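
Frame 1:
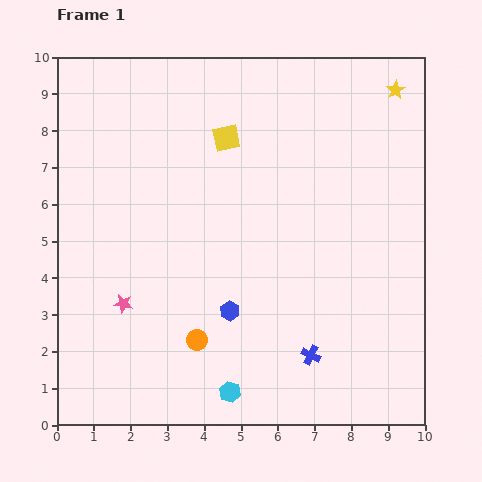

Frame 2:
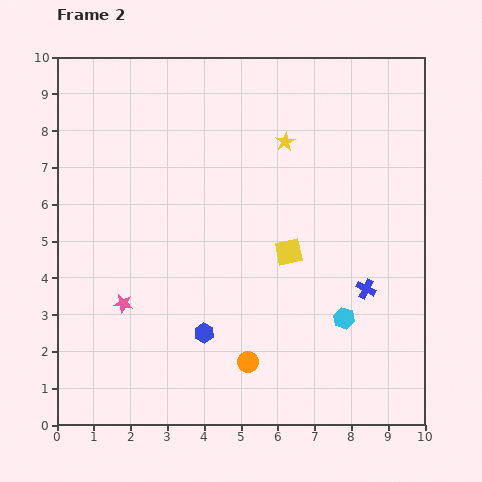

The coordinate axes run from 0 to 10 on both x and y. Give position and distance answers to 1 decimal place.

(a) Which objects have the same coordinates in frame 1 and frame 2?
the pink star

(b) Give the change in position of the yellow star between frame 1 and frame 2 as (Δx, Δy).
(-3.0, -1.4)

The yellow star was at (9.2, 9.1) in frame 1 and (6.2, 7.7) in frame 2.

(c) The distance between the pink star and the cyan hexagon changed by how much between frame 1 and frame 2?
+2.2

Distance in frame 1: 3.8. Distance in frame 2: 6.0.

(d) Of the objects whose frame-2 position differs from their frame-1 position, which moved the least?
the blue hexagon

(moved 0.9)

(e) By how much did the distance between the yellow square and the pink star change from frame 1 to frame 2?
-0.6

Distance in frame 1: 5.3. Distance in frame 2: 4.7.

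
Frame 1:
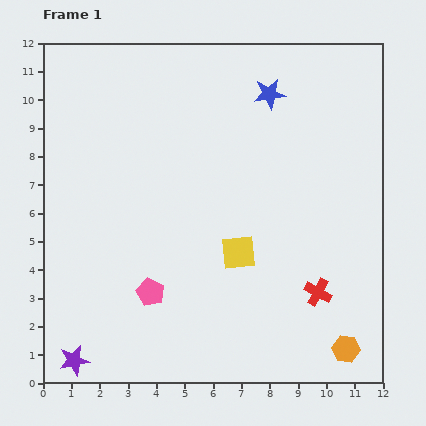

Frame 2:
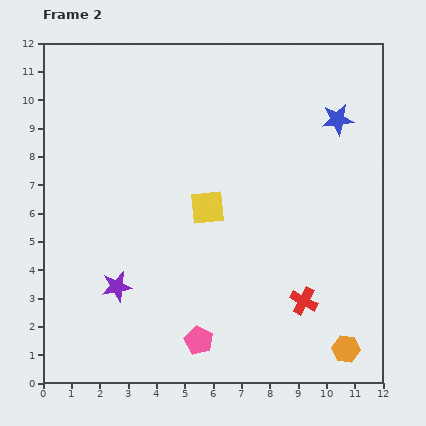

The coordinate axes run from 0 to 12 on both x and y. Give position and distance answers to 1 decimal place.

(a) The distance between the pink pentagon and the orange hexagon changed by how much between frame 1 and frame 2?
-2.0

Distance in frame 1: 7.2. Distance in frame 2: 5.2.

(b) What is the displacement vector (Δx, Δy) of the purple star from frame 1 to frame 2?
(1.5, 2.6)

The purple star was at (1.1, 0.8) in frame 1 and (2.6, 3.4) in frame 2.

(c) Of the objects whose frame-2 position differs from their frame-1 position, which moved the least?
the red cross

(moved 0.6)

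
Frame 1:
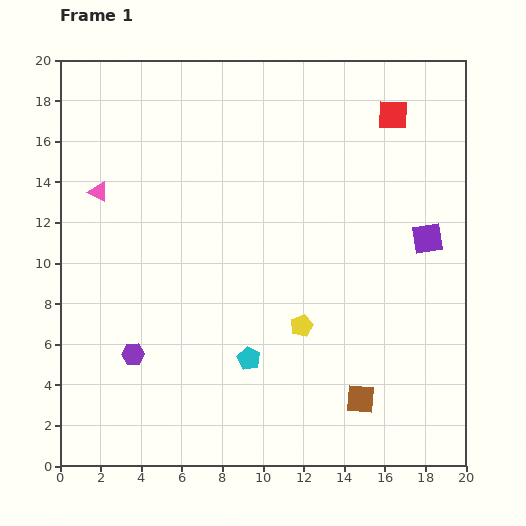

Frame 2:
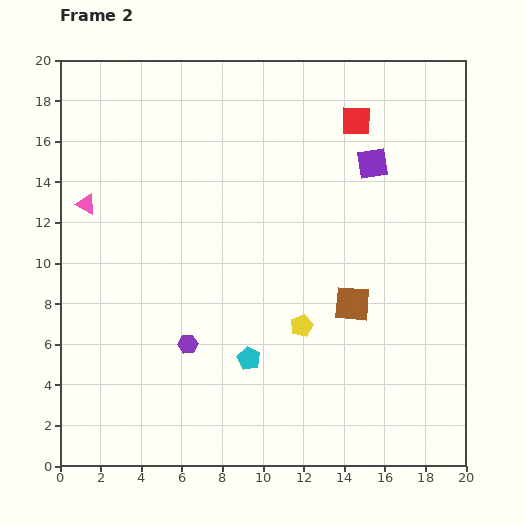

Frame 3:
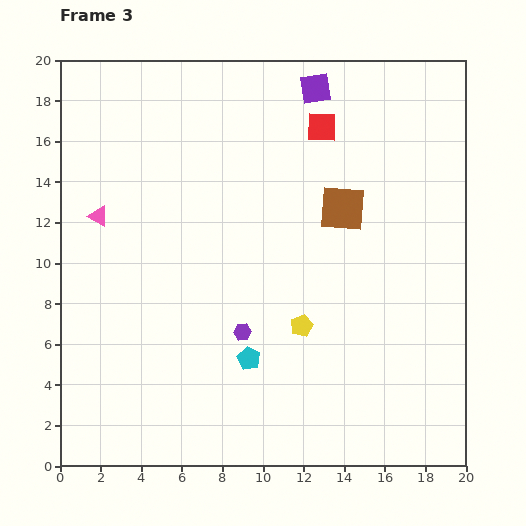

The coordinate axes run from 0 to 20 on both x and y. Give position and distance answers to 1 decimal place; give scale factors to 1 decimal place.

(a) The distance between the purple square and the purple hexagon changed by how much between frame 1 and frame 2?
-2.9

Distance in frame 1: 15.6. Distance in frame 2: 12.7.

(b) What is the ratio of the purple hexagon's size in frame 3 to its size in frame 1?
0.8×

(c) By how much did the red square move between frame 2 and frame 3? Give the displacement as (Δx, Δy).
(-1.7, -0.3)

The red square was at (14.6, 17.0) in frame 2 and (12.9, 16.7) in frame 3.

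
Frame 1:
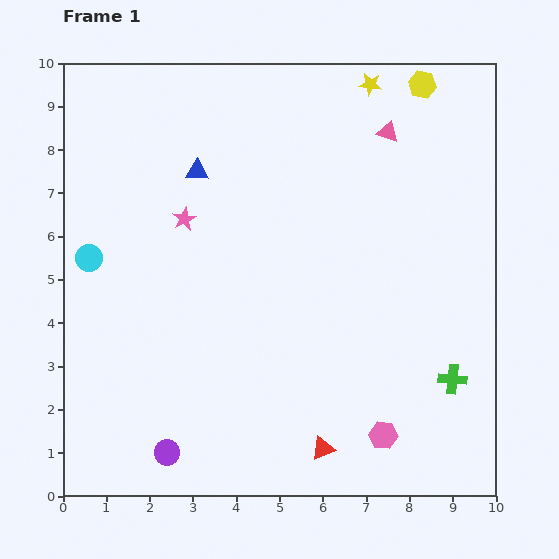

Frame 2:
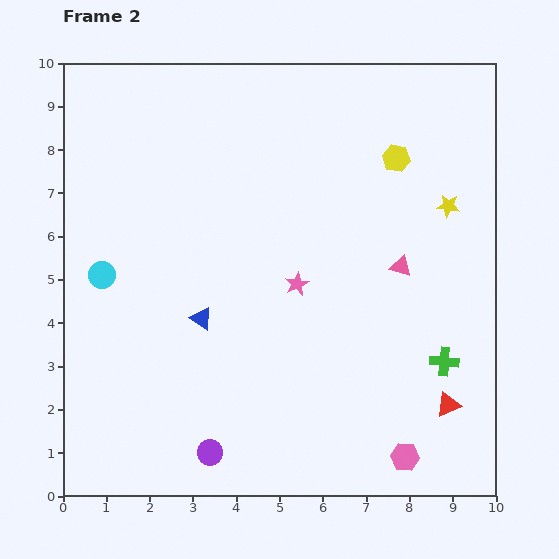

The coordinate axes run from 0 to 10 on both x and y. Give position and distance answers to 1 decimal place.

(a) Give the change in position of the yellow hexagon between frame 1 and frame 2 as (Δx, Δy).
(-0.6, -1.7)

The yellow hexagon was at (8.3, 9.5) in frame 1 and (7.7, 7.8) in frame 2.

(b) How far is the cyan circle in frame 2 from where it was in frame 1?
0.5

The cyan circle moved from (0.6, 5.5) to (0.9, 5.1), a distance of √(0.3² + 0.4²) ≈ 0.5.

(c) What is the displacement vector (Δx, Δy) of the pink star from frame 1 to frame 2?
(2.6, -1.5)

The pink star was at (2.8, 6.4) in frame 1 and (5.4, 4.9) in frame 2.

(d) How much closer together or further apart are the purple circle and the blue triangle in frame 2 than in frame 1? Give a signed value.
-3.4

Distance in frame 1: 6.5. Distance in frame 2: 3.1.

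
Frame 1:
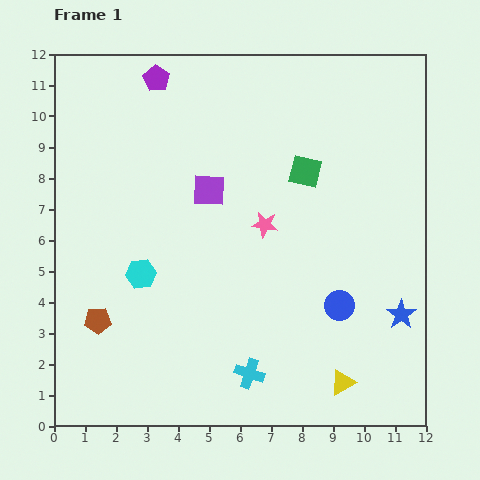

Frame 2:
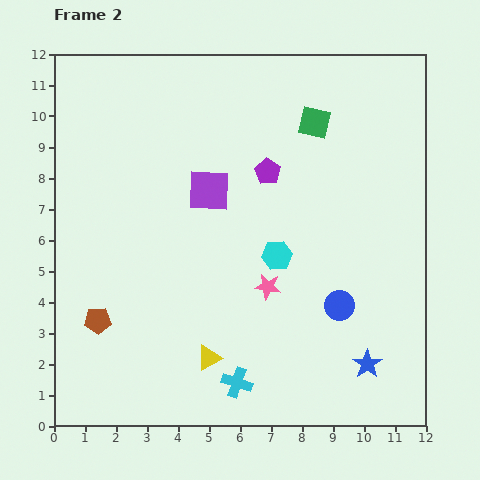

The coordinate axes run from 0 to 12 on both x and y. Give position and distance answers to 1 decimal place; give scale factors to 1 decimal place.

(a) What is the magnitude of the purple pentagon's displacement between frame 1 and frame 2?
4.7

The purple pentagon moved from (3.3, 11.2) to (6.9, 8.2), a distance of √(3.6² + 3.0²) ≈ 4.7.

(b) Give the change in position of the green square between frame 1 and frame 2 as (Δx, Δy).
(0.3, 1.6)

The green square was at (8.1, 8.2) in frame 1 and (8.4, 9.8) in frame 2.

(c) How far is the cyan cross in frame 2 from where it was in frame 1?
0.5

The cyan cross moved from (6.3, 1.7) to (5.9, 1.4), a distance of √(0.4² + 0.3²) ≈ 0.5.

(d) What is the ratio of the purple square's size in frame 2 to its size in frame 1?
1.3×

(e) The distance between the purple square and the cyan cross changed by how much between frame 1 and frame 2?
+0.3

Distance in frame 1: 6.0. Distance in frame 2: 6.3.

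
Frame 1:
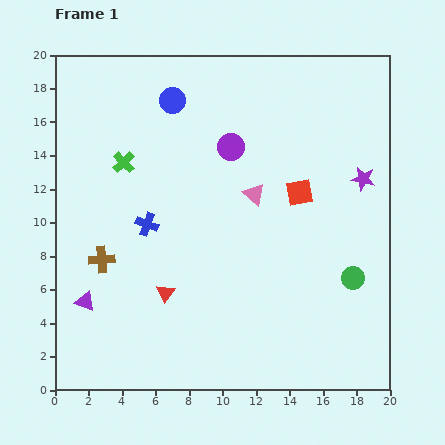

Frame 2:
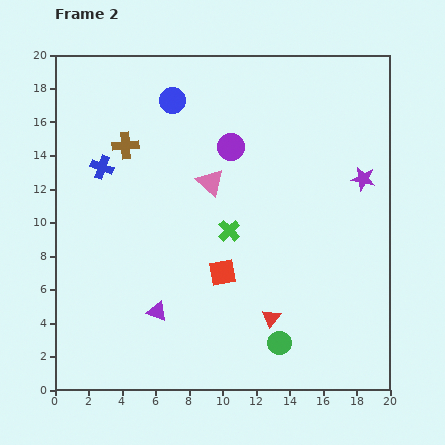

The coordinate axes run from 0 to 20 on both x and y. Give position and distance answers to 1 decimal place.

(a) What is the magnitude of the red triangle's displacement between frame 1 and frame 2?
6.5

The red triangle moved from (6.6, 5.8) to (12.9, 4.3), a distance of √(6.3² + 1.5²) ≈ 6.5.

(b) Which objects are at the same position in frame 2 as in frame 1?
the blue circle, the purple star, the purple circle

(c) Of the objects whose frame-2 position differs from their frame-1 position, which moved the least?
the pink triangle

(moved 2.7)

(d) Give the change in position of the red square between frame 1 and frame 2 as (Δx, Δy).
(-4.6, -4.8)

The red square was at (14.6, 11.8) in frame 1 and (10.0, 7.0) in frame 2.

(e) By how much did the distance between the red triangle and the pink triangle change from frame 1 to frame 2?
+1.0

Distance in frame 1: 7.9. Distance in frame 2: 8.9.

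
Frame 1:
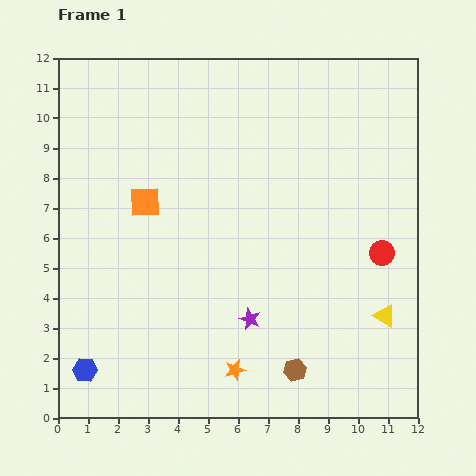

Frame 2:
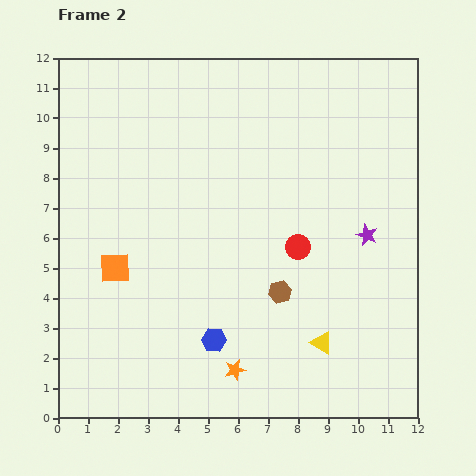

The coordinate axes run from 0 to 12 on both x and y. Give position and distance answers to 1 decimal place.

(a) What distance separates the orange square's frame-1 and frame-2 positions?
2.4

The orange square moved from (2.9, 7.2) to (1.9, 5.0), a distance of √(1.0² + 2.2²) ≈ 2.4.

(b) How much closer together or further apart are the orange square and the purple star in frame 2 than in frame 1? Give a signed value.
+3.3

Distance in frame 1: 5.2. Distance in frame 2: 8.5.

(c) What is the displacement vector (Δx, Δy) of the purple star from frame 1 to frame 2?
(3.9, 2.8)

The purple star was at (6.4, 3.3) in frame 1 and (10.3, 6.1) in frame 2.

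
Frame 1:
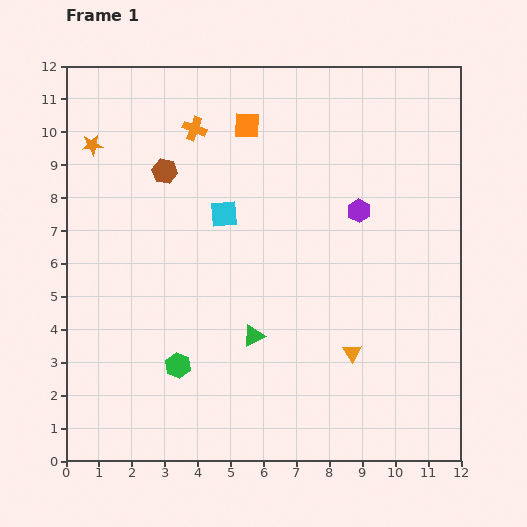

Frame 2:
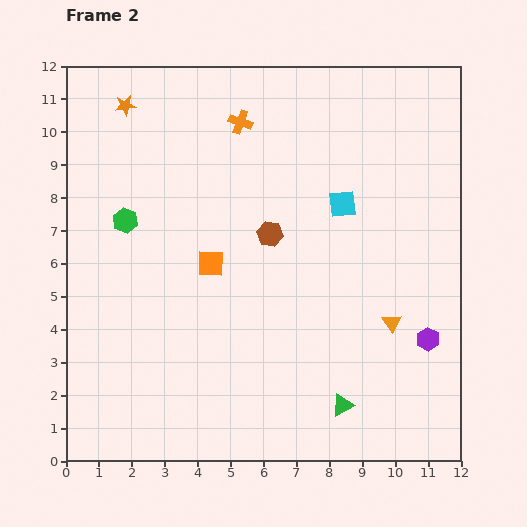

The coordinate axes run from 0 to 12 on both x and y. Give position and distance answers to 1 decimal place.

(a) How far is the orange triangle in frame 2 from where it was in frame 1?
1.5

The orange triangle moved from (8.7, 3.3) to (9.9, 4.2), a distance of √(1.2² + 0.9²) ≈ 1.5.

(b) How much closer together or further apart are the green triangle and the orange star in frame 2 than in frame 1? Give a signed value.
+3.6

Distance in frame 1: 7.6. Distance in frame 2: 11.2.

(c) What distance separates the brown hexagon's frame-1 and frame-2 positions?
3.7

The brown hexagon moved from (3.0, 8.8) to (6.2, 6.9), a distance of √(3.2² + 1.9²) ≈ 3.7.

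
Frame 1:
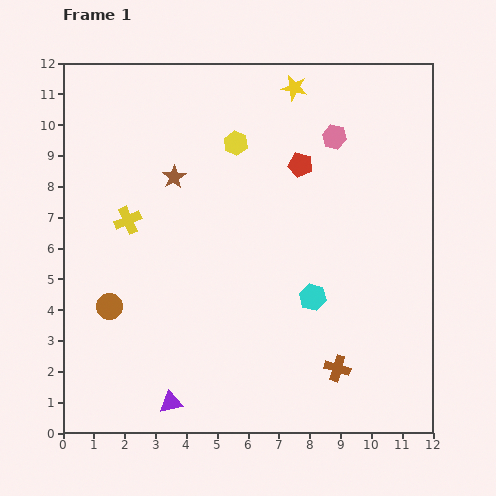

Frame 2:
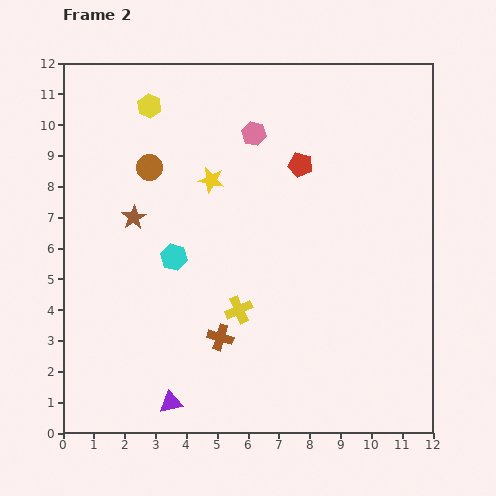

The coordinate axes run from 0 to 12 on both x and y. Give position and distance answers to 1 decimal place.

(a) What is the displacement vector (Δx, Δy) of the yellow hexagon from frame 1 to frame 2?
(-2.8, 1.2)

The yellow hexagon was at (5.6, 9.4) in frame 1 and (2.8, 10.6) in frame 2.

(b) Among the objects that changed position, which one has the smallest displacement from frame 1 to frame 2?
the brown star

(moved 1.8)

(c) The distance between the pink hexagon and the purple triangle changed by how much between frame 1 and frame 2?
-1.0

Distance in frame 1: 10.1. Distance in frame 2: 9.1.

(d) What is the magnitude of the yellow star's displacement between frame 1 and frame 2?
4.0

The yellow star moved from (7.5, 11.2) to (4.8, 8.2), a distance of √(2.7² + 3.0²) ≈ 4.0.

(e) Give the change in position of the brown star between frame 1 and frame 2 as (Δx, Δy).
(-1.3, -1.3)

The brown star was at (3.6, 8.3) in frame 1 and (2.3, 7.0) in frame 2.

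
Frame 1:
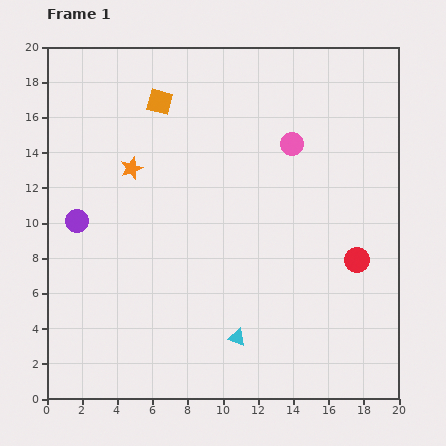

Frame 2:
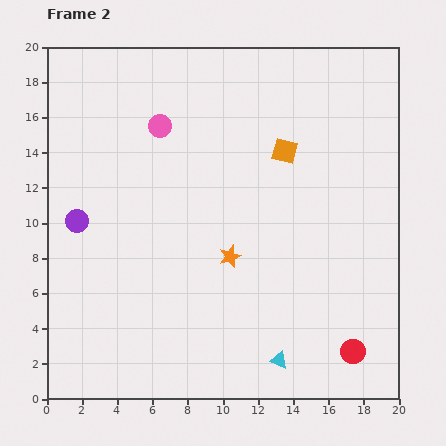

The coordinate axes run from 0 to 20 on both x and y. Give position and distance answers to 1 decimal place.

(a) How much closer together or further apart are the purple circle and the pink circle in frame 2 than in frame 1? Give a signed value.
-5.8

Distance in frame 1: 13.0. Distance in frame 2: 7.2.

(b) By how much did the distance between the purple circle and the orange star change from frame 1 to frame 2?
+4.6

Distance in frame 1: 4.3. Distance in frame 2: 8.9.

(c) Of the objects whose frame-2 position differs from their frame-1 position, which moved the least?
the cyan triangle

(moved 2.7)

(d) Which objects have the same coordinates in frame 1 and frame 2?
the purple circle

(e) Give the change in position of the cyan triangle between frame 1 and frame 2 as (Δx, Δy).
(2.4, -1.3)

The cyan triangle was at (10.8, 3.5) in frame 1 and (13.2, 2.2) in frame 2.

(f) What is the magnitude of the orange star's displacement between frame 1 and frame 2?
7.5

The orange star moved from (4.8, 13.1) to (10.4, 8.1), a distance of √(5.6² + 5.0²) ≈ 7.5.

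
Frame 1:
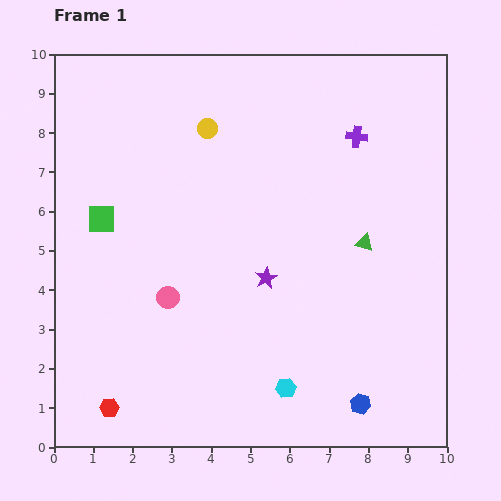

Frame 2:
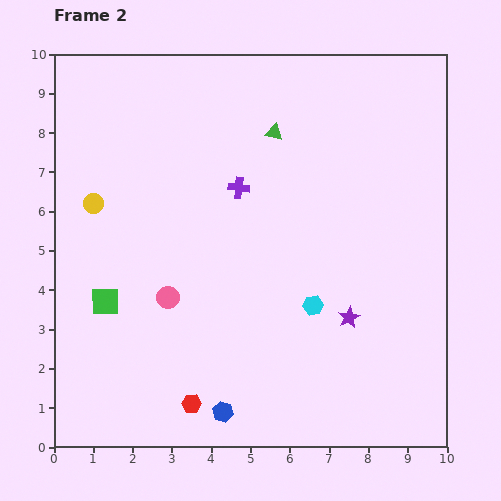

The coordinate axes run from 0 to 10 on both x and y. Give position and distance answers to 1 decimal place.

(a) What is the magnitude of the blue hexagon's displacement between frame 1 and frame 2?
3.5

The blue hexagon moved from (7.8, 1.1) to (4.3, 0.9), a distance of √(3.5² + 0.2²) ≈ 3.5.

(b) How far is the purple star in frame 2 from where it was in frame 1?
2.3

The purple star moved from (5.4, 4.3) to (7.5, 3.3), a distance of √(2.1² + 1.0²) ≈ 2.3.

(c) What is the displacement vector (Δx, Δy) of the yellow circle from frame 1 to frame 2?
(-2.9, -1.9)

The yellow circle was at (3.9, 8.1) in frame 1 and (1.0, 6.2) in frame 2.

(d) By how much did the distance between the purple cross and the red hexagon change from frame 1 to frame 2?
-3.7

Distance in frame 1: 9.3. Distance in frame 2: 5.6.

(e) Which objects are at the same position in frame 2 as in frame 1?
the pink circle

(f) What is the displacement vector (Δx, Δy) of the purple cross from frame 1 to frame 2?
(-3.0, -1.3)

The purple cross was at (7.7, 7.9) in frame 1 and (4.7, 6.6) in frame 2.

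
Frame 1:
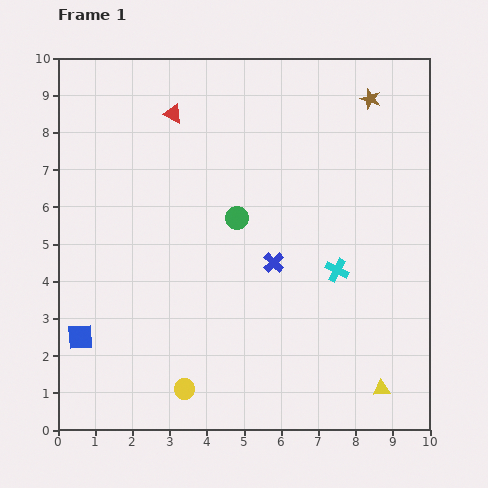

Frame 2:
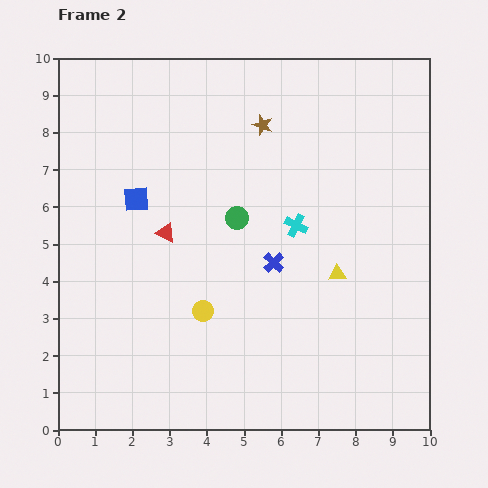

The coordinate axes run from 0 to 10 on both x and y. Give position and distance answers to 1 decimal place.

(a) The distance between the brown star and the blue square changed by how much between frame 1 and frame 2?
-6.2

Distance in frame 1: 10.1. Distance in frame 2: 3.9.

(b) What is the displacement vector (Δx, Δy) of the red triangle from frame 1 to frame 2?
(-0.2, -3.2)

The red triangle was at (3.1, 8.5) in frame 1 and (2.9, 5.3) in frame 2.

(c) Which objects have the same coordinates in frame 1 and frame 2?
the blue cross, the green circle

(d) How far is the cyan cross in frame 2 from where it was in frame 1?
1.6

The cyan cross moved from (7.5, 4.3) to (6.4, 5.5), a distance of √(1.1² + 1.2²) ≈ 1.6.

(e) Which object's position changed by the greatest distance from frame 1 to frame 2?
the blue square

(moved 4.0; next 3.3)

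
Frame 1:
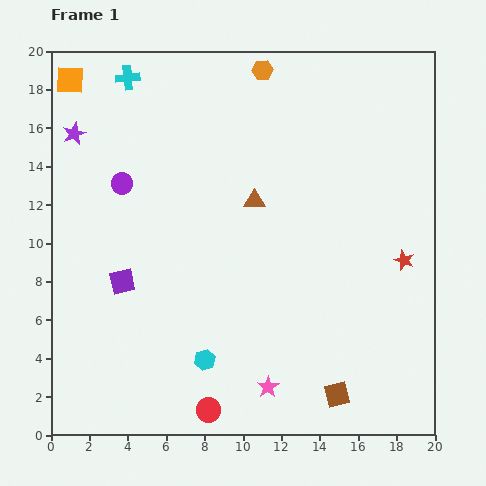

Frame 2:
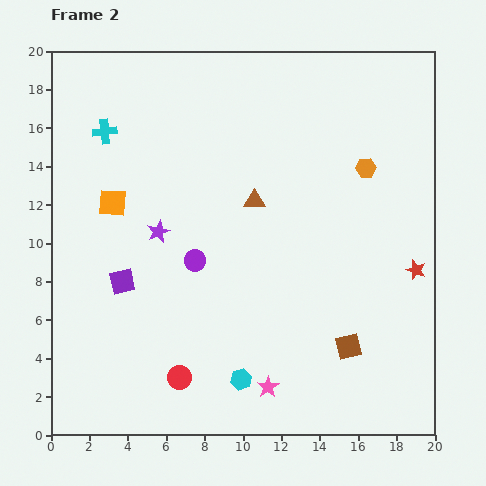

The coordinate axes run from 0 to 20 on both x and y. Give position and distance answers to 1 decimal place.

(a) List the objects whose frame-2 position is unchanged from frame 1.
the brown triangle, the purple square, the pink star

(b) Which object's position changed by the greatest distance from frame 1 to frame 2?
the orange hexagon

(moved 7.4; next 6.8)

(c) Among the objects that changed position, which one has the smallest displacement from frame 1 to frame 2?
the red star

(moved 0.8)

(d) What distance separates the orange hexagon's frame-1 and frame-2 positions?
7.4

The orange hexagon moved from (11.0, 19.0) to (16.4, 13.9), a distance of √(5.4² + 5.1²) ≈ 7.4.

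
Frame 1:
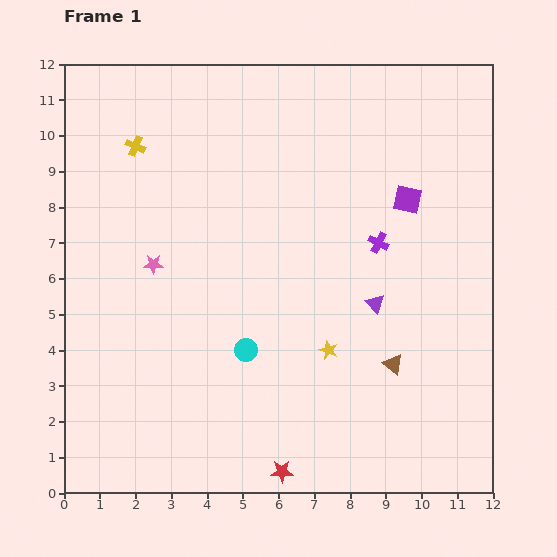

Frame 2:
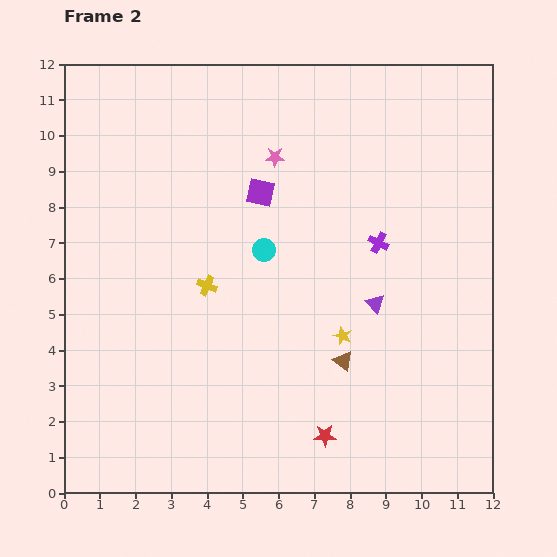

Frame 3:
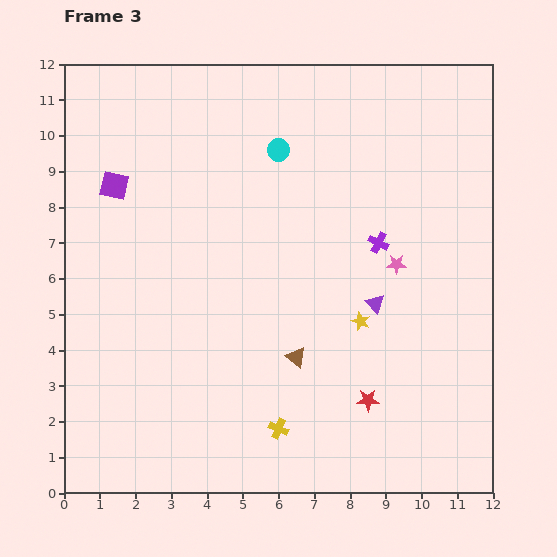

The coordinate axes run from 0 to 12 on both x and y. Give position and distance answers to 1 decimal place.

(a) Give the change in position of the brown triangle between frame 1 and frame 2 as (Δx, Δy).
(-1.4, 0.1)

The brown triangle was at (9.2, 3.6) in frame 1 and (7.8, 3.7) in frame 2.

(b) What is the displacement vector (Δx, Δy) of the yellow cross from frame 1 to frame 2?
(2.0, -3.9)

The yellow cross was at (2.0, 9.7) in frame 1 and (4.0, 5.8) in frame 2.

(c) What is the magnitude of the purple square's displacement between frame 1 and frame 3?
8.2

The purple square moved from (9.6, 8.2) to (1.4, 8.6), a distance of √(8.2² + 0.4²) ≈ 8.2.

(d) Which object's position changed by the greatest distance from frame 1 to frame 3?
the yellow cross

(moved 8.9; next 8.2)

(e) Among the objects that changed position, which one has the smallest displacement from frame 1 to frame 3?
the yellow star

(moved 1.2)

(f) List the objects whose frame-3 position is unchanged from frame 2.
the purple cross, the purple triangle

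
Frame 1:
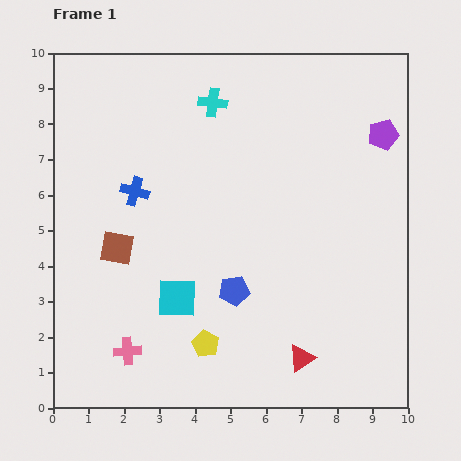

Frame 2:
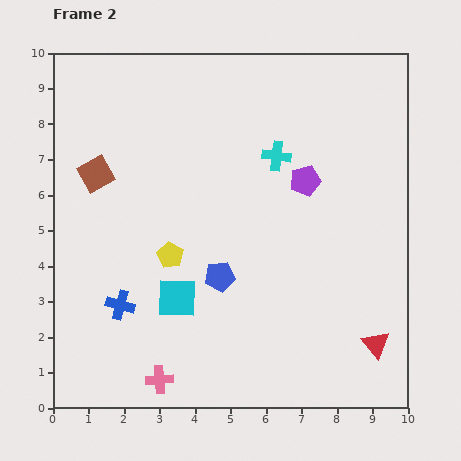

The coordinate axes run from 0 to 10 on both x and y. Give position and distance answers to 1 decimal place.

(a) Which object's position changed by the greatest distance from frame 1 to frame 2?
the blue cross

(moved 3.2; next 2.7)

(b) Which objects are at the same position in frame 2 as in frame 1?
the cyan square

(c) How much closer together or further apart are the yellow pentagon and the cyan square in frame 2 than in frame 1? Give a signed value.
-0.3

Distance in frame 1: 1.5. Distance in frame 2: 1.2.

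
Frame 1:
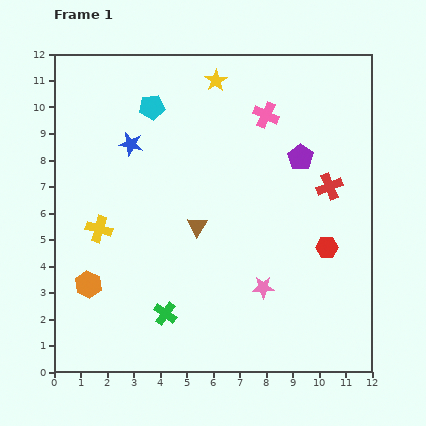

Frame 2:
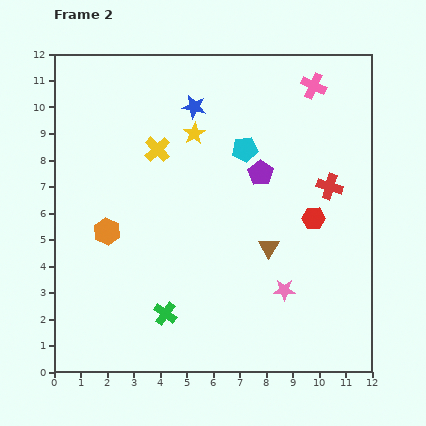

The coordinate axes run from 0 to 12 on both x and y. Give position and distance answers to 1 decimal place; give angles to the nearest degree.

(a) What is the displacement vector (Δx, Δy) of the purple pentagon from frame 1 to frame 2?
(-1.5, -0.6)

The purple pentagon was at (9.3, 8.1) in frame 1 and (7.8, 7.5) in frame 2.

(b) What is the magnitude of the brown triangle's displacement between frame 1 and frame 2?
2.8

The brown triangle moved from (5.4, 5.5) to (8.1, 4.7), a distance of √(2.7² + 0.8²) ≈ 2.8.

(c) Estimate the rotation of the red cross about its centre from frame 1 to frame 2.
39° clockwise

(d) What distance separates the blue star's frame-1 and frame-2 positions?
2.8

The blue star moved from (2.9, 8.6) to (5.3, 10.0), a distance of √(2.4² + 1.4²) ≈ 2.8.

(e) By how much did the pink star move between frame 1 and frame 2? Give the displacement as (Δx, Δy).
(0.8, -0.1)

The pink star was at (7.9, 3.2) in frame 1 and (8.7, 3.1) in frame 2.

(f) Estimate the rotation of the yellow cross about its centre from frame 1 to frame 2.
30° clockwise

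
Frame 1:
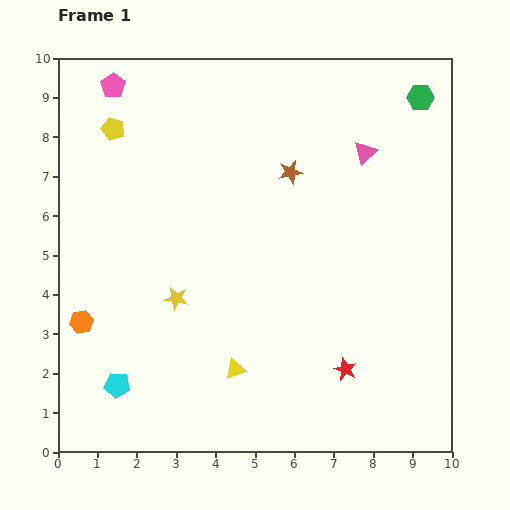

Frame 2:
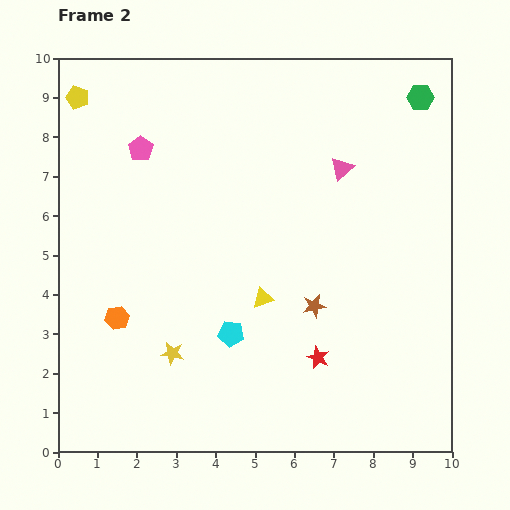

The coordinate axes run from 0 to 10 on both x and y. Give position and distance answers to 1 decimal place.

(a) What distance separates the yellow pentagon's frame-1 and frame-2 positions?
1.2

The yellow pentagon moved from (1.4, 8.2) to (0.5, 9.0), a distance of √(0.9² + 0.8²) ≈ 1.2.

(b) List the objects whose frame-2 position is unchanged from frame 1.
the green hexagon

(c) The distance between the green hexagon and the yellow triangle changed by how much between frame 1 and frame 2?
-1.8

Distance in frame 1: 8.3. Distance in frame 2: 6.5.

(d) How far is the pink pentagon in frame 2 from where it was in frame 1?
1.7

The pink pentagon moved from (1.4, 9.3) to (2.1, 7.7), a distance of √(0.7² + 1.6²) ≈ 1.7.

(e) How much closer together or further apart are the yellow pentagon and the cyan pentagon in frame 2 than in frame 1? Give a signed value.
+0.7

Distance in frame 1: 6.5. Distance in frame 2: 7.2.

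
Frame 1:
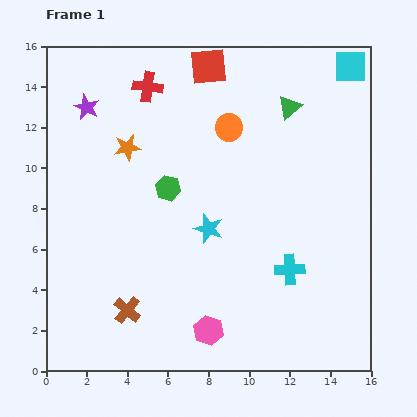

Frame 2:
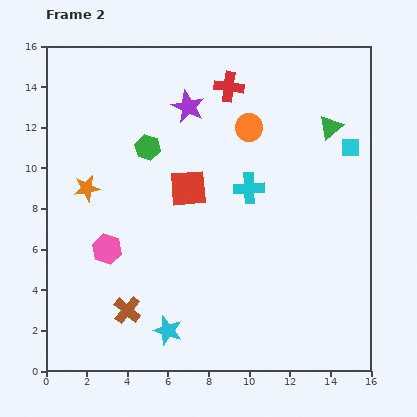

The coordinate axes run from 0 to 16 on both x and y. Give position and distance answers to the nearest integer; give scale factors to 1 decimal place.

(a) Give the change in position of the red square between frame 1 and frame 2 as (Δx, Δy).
(-1, -6)

The red square was at (8, 15) in frame 1 and (7, 9) in frame 2.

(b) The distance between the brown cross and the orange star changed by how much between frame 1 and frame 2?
-2

Distance in frame 1: 8. Distance in frame 2: 6.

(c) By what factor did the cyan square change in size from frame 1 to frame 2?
0.6×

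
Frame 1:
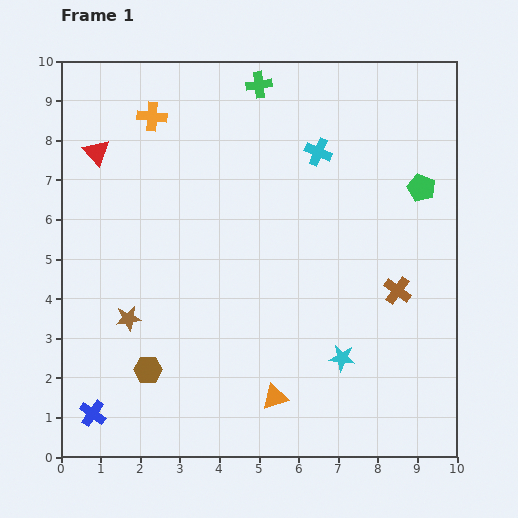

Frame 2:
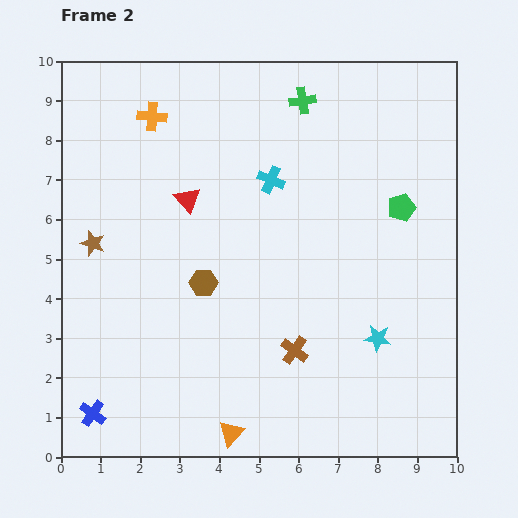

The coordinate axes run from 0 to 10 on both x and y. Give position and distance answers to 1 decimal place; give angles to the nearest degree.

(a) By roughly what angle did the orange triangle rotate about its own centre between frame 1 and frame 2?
30° counter-clockwise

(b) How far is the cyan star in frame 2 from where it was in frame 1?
1.0

The cyan star moved from (7.1, 2.5) to (8.0, 3.0), a distance of √(0.9² + 0.5²) ≈ 1.0.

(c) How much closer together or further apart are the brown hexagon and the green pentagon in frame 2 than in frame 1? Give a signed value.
-3.0

Distance in frame 1: 8.3. Distance in frame 2: 5.3.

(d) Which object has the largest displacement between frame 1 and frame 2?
the brown cross

(moved 3.0; next 2.6)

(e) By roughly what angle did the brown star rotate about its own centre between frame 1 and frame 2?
27° clockwise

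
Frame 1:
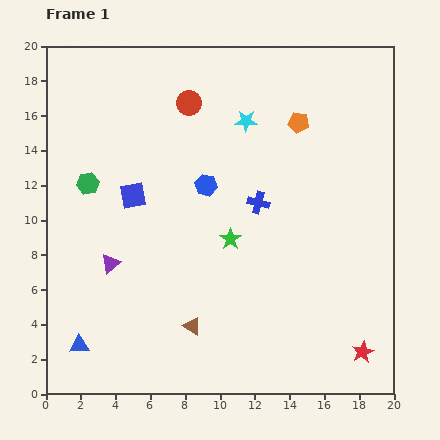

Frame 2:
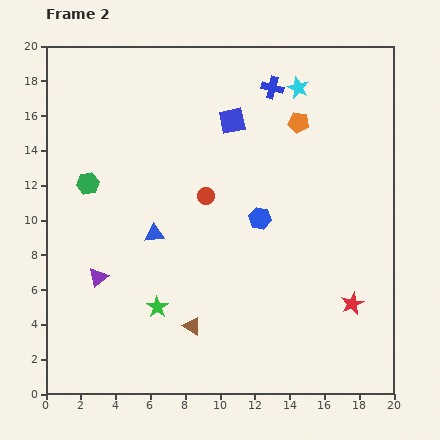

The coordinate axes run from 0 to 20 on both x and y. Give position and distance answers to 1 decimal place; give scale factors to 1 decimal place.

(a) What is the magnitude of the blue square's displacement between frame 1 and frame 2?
7.1

The blue square moved from (5.0, 11.4) to (10.7, 15.7), a distance of √(5.7² + 4.3²) ≈ 7.1.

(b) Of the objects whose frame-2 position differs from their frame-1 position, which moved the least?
the purple triangle

(moved 1.1)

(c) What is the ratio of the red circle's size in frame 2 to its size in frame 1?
0.7×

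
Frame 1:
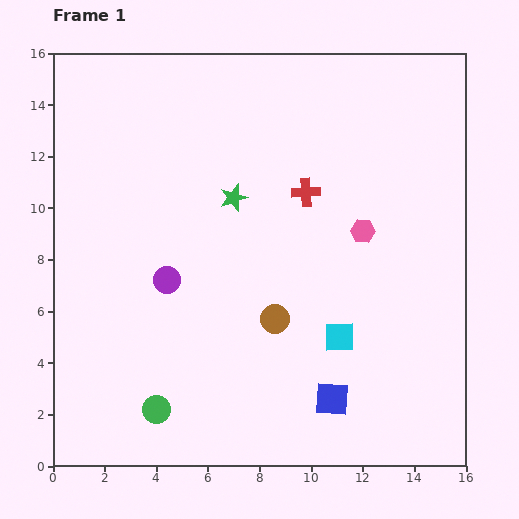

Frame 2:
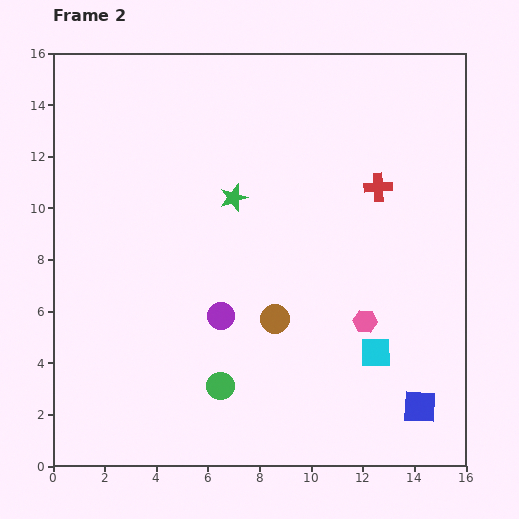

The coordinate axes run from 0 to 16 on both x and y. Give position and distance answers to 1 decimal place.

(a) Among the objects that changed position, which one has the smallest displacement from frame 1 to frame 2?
the cyan square

(moved 1.5)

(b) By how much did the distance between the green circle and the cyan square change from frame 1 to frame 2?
-1.5

Distance in frame 1: 7.6. Distance in frame 2: 6.1.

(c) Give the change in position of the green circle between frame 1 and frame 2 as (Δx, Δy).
(2.5, 0.9)

The green circle was at (4.0, 2.2) in frame 1 and (6.5, 3.1) in frame 2.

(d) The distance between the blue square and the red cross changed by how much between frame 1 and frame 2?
+0.5

Distance in frame 1: 8.1. Distance in frame 2: 8.6.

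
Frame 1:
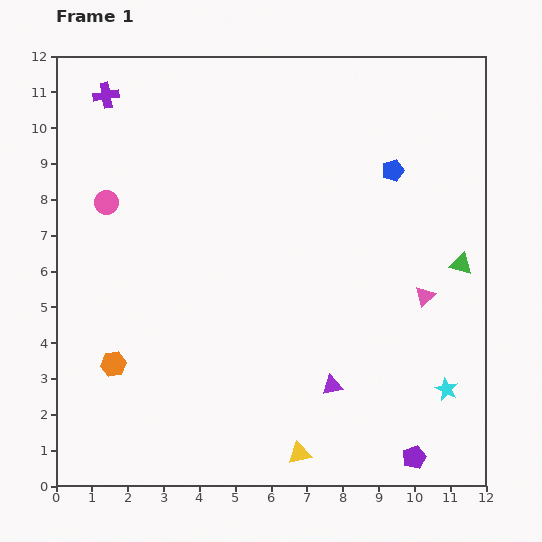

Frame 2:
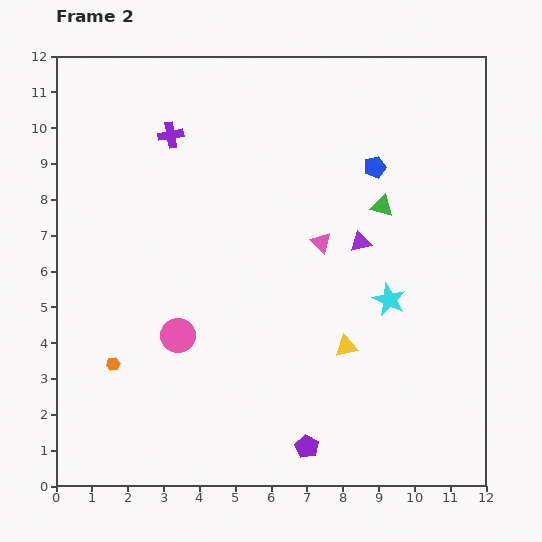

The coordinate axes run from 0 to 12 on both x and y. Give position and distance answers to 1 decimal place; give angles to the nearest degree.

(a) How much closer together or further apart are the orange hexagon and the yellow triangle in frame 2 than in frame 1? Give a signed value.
+0.7

Distance in frame 1: 5.8. Distance in frame 2: 6.5.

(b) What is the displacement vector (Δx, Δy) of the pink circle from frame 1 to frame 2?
(2.0, -3.7)

The pink circle was at (1.4, 7.9) in frame 1 and (3.4, 4.2) in frame 2.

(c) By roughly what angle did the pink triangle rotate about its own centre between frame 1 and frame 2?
33° counter-clockwise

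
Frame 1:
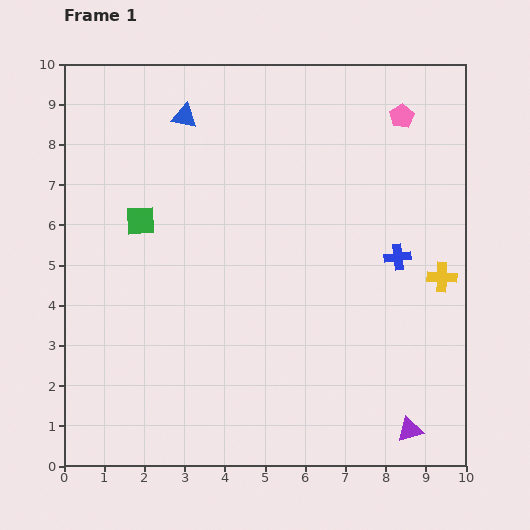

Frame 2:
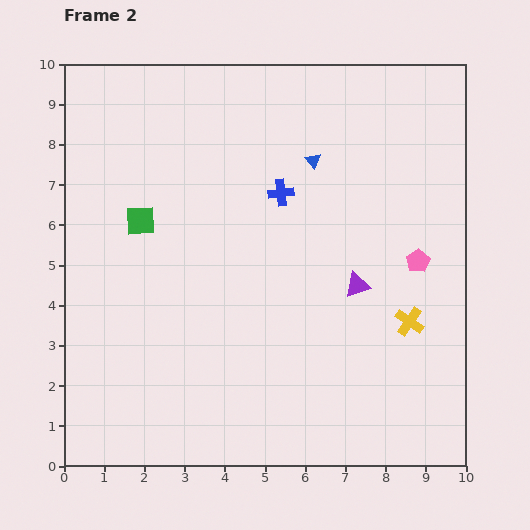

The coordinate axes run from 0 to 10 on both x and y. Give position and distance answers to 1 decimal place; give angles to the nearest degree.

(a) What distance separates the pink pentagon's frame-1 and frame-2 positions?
3.6

The pink pentagon moved from (8.4, 8.7) to (8.8, 5.1), a distance of √(0.4² + 3.6²) ≈ 3.6.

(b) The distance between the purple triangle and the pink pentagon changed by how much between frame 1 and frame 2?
-6.2

Distance in frame 1: 7.8. Distance in frame 2: 1.6.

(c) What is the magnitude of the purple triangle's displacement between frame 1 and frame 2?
3.8

The purple triangle moved from (8.6, 0.9) to (7.3, 4.5), a distance of √(1.3² + 3.6²) ≈ 3.8.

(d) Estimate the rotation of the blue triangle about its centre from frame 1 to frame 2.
39° clockwise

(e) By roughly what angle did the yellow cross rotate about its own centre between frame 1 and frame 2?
33° clockwise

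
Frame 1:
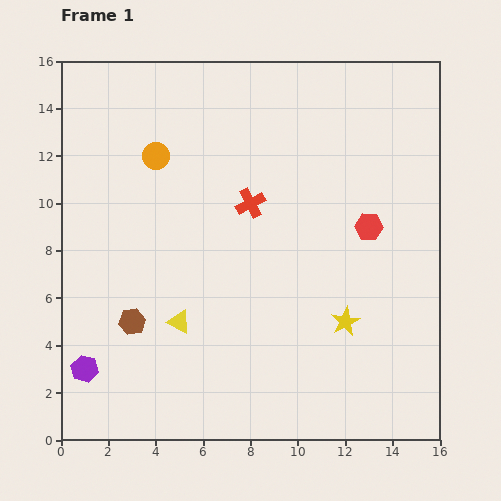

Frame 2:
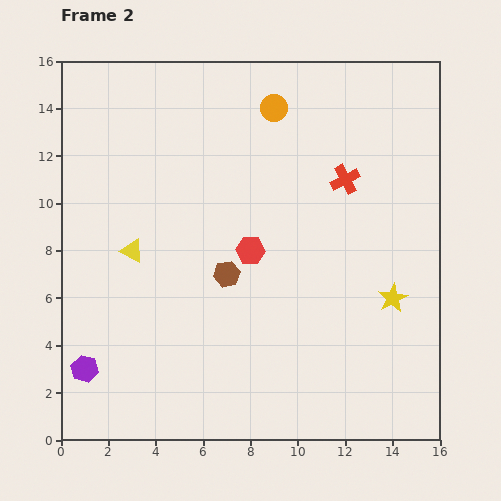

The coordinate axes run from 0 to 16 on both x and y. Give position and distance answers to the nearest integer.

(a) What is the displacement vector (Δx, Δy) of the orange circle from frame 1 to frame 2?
(5, 2)

The orange circle was at (4, 12) in frame 1 and (9, 14) in frame 2.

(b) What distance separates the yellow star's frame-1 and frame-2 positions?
2

The yellow star moved from (12, 5) to (14, 6), a distance of √(2² + 1²) ≈ 2.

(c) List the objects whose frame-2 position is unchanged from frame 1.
the purple hexagon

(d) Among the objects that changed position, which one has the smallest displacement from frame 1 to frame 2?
the yellow star

(moved 2)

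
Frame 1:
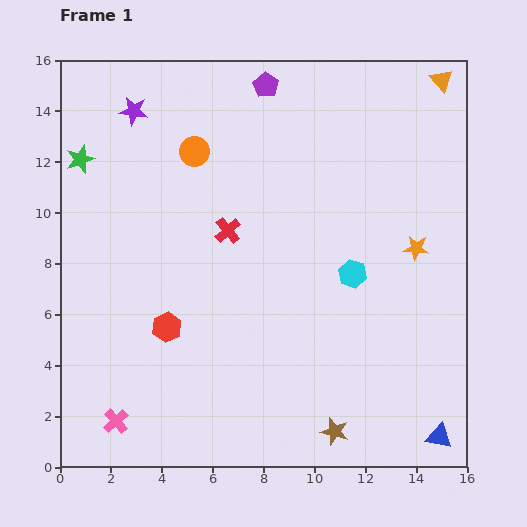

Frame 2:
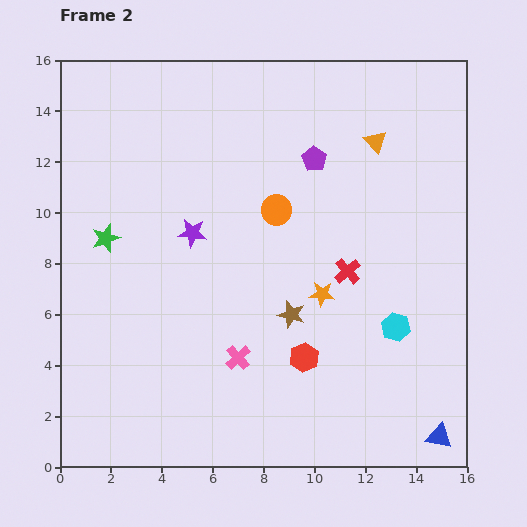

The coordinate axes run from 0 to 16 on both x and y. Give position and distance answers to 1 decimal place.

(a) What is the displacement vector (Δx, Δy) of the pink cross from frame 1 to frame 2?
(4.8, 2.5)

The pink cross was at (2.2, 1.8) in frame 1 and (7.0, 4.3) in frame 2.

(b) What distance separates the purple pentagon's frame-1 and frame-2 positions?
3.5

The purple pentagon moved from (8.1, 15.0) to (10.0, 12.1), a distance of √(1.9² + 2.9²) ≈ 3.5.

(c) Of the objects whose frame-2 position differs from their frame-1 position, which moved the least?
the cyan hexagon

(moved 2.7)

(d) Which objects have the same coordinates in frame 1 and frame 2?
the blue triangle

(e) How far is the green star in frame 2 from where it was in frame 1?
3.3

The green star moved from (0.8, 12.1) to (1.8, 9.0), a distance of √(1.0² + 3.1²) ≈ 3.3.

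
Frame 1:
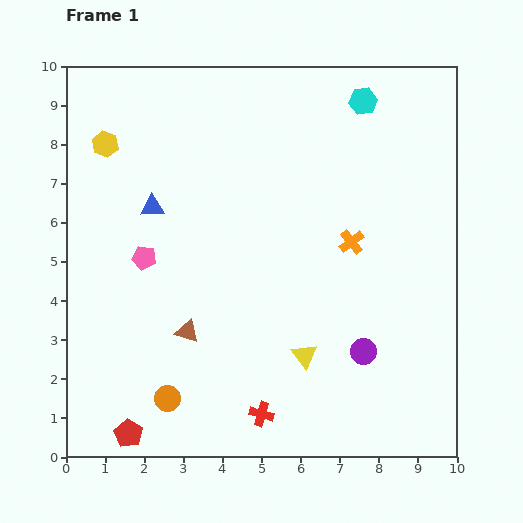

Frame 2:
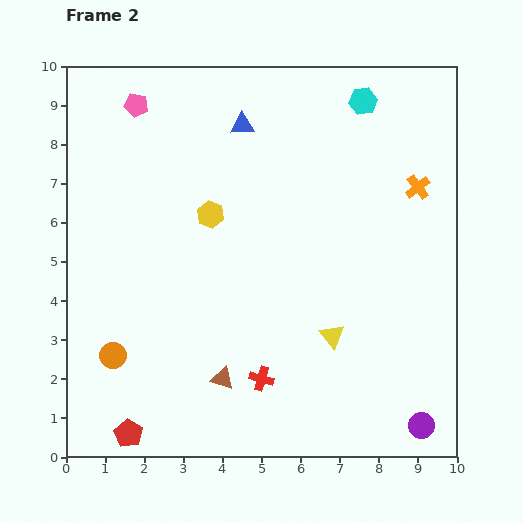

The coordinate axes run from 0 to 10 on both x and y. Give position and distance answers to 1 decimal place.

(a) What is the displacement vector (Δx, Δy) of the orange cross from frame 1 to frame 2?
(1.7, 1.4)

The orange cross was at (7.3, 5.5) in frame 1 and (9.0, 6.9) in frame 2.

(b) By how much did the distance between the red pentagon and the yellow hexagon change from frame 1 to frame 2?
-1.4

Distance in frame 1: 7.4. Distance in frame 2: 6.0.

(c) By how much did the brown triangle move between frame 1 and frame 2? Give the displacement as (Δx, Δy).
(0.9, -1.2)

The brown triangle was at (3.1, 3.2) in frame 1 and (4.0, 2.0) in frame 2.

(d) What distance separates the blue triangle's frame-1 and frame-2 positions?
3.1

The blue triangle moved from (2.2, 6.4) to (4.5, 8.5), a distance of √(2.3² + 2.1²) ≈ 3.1.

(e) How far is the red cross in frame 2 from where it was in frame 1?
0.9

The red cross moved from (5.0, 1.1) to (5.0, 2.0), a distance of √(0.0² + 0.9²) ≈ 0.9.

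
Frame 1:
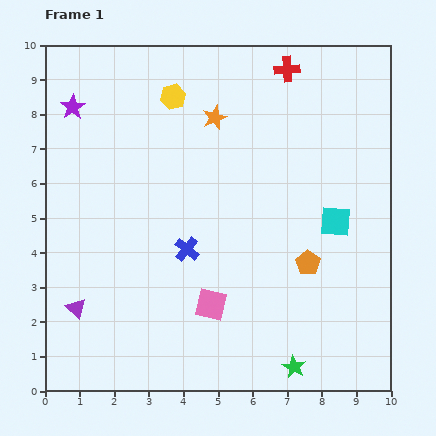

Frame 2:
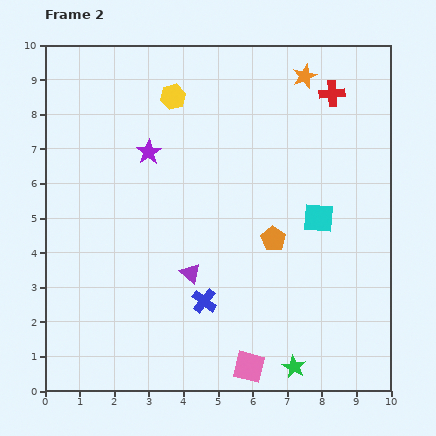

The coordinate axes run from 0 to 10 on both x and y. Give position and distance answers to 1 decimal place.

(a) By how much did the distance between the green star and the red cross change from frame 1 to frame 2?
-0.6

Distance in frame 1: 8.6. Distance in frame 2: 8.0.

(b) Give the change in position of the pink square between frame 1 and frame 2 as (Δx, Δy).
(1.1, -1.8)

The pink square was at (4.8, 2.5) in frame 1 and (5.9, 0.7) in frame 2.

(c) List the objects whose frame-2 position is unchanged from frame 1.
the yellow hexagon, the green star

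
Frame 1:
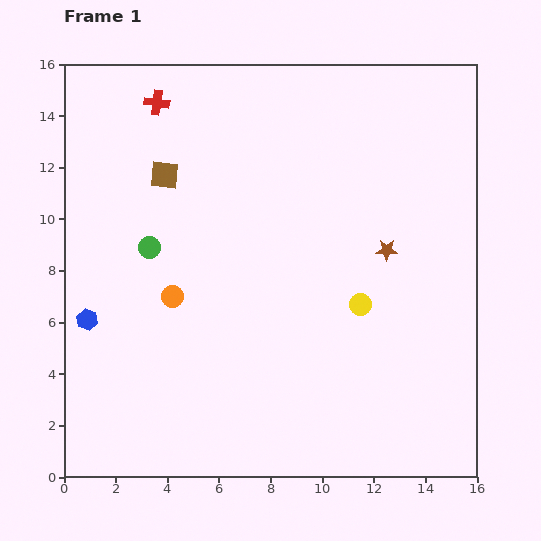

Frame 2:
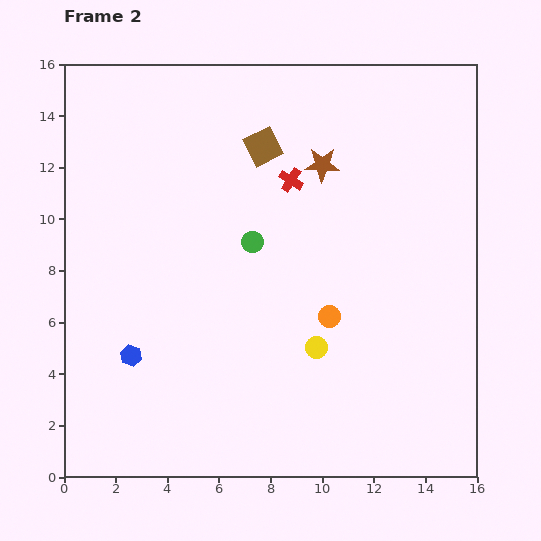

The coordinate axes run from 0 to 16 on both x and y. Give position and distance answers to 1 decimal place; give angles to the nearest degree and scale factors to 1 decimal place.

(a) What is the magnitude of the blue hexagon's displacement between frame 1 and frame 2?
2.2

The blue hexagon moved from (0.9, 6.1) to (2.6, 4.7), a distance of √(1.7² + 1.4²) ≈ 2.2.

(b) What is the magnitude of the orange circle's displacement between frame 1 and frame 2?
6.2

The orange circle moved from (4.2, 7.0) to (10.3, 6.2), a distance of √(6.1² + 0.8²) ≈ 6.2.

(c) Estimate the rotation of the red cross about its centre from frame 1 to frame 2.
24° clockwise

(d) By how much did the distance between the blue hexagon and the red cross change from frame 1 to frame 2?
+0.4

Distance in frame 1: 8.8. Distance in frame 2: 9.2.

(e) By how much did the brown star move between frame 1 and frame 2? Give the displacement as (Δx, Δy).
(-2.5, 3.3)

The brown star was at (12.5, 8.8) in frame 1 and (10.0, 12.1) in frame 2.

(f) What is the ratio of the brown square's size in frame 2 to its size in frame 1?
1.3×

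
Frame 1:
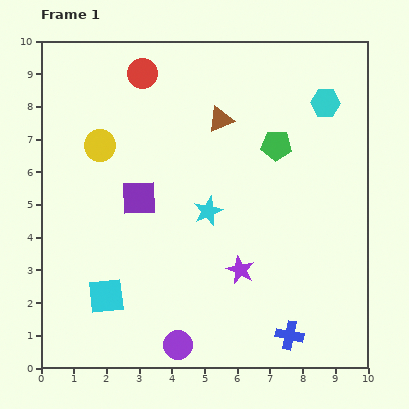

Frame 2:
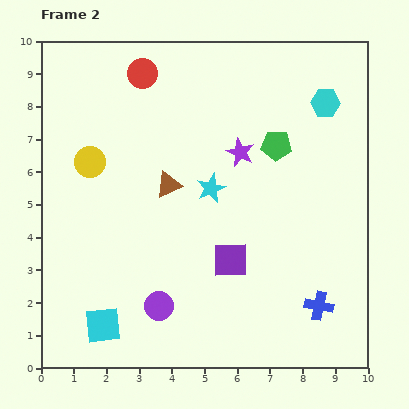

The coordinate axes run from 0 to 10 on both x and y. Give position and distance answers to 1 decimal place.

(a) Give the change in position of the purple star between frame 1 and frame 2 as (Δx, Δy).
(0.0, 3.6)

The purple star was at (6.1, 3.0) in frame 1 and (6.1, 6.6) in frame 2.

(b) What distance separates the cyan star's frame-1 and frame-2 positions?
0.7

The cyan star moved from (5.1, 4.8) to (5.2, 5.5), a distance of √(0.1² + 0.7²) ≈ 0.7.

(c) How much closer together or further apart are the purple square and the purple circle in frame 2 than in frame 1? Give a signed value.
-2.1

Distance in frame 1: 4.7. Distance in frame 2: 2.6.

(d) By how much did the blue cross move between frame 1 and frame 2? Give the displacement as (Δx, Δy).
(0.9, 0.9)

The blue cross was at (7.6, 1.0) in frame 1 and (8.5, 1.9) in frame 2.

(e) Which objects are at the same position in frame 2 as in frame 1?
the green pentagon, the cyan hexagon, the red circle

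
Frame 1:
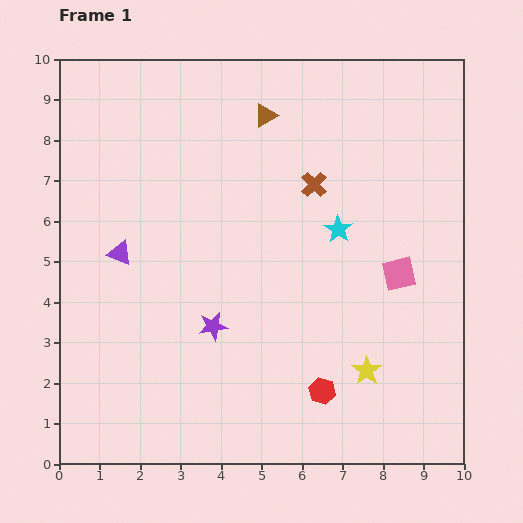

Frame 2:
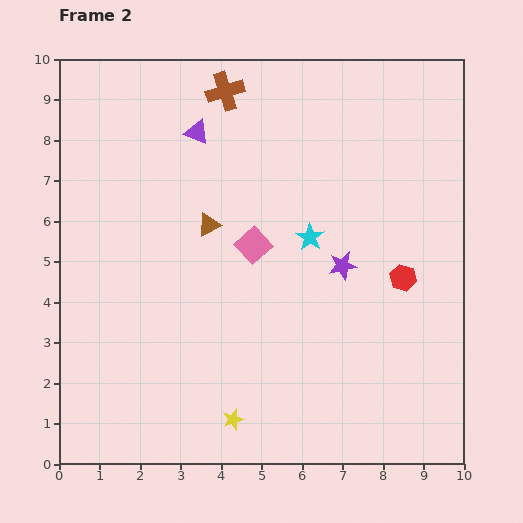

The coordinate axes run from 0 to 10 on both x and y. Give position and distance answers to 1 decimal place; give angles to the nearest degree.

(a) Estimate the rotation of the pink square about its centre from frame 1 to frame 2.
30° counter-clockwise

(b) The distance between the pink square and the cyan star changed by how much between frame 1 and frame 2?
-0.5

Distance in frame 1: 1.9. Distance in frame 2: 1.4.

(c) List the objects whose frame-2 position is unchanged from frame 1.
none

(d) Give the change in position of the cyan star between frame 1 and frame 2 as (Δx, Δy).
(-0.7, -0.2)

The cyan star was at (6.9, 5.8) in frame 1 and (6.2, 5.6) in frame 2.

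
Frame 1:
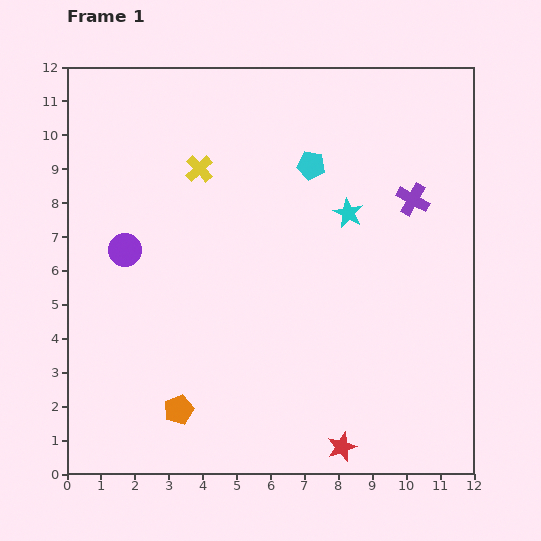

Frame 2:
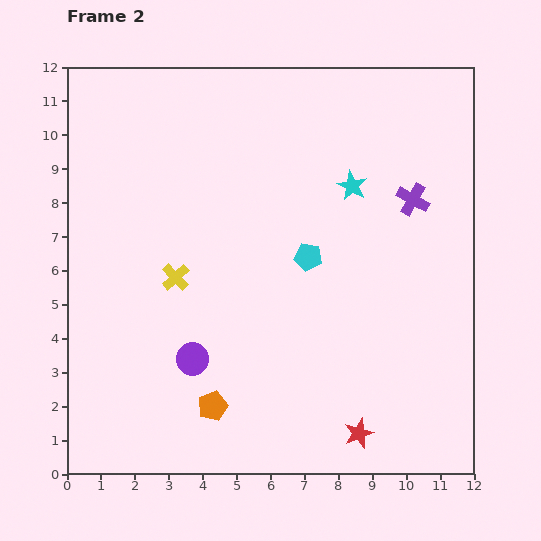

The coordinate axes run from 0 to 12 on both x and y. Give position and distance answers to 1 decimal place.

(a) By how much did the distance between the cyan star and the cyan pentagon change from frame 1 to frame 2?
+0.7

Distance in frame 1: 1.8. Distance in frame 2: 2.5.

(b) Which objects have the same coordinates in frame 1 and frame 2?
the purple cross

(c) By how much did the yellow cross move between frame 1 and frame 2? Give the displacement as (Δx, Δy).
(-0.7, -3.2)

The yellow cross was at (3.9, 9.0) in frame 1 and (3.2, 5.8) in frame 2.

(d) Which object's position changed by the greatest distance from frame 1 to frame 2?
the purple circle

(moved 3.8; next 3.3)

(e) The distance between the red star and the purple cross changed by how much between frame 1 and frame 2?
-0.5

Distance in frame 1: 7.6. Distance in frame 2: 7.1.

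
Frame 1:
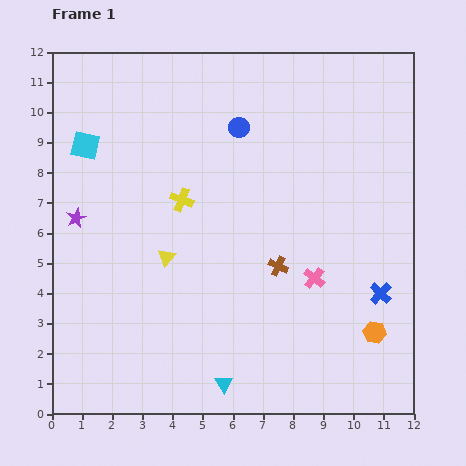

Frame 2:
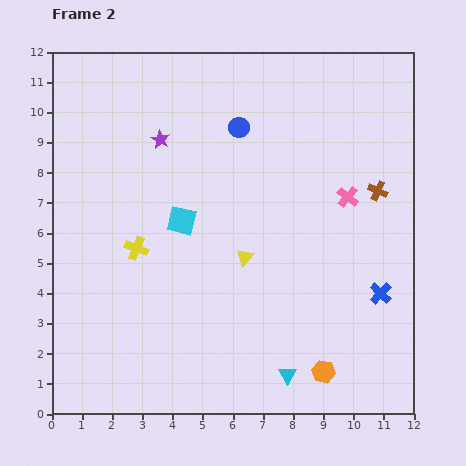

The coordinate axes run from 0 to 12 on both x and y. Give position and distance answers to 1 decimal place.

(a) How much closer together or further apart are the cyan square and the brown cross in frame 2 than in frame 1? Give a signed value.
-0.9

Distance in frame 1: 7.5. Distance in frame 2: 6.6.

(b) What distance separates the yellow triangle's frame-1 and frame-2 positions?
2.6

The yellow triangle moved from (3.8, 5.2) to (6.4, 5.2), a distance of √(2.6² + 0.0²) ≈ 2.6.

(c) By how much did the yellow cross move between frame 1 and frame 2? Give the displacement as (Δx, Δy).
(-1.5, -1.6)

The yellow cross was at (4.3, 7.1) in frame 1 and (2.8, 5.5) in frame 2.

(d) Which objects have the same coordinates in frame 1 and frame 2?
the blue cross, the blue circle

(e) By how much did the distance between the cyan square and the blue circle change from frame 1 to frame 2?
-1.5

Distance in frame 1: 5.1. Distance in frame 2: 3.6.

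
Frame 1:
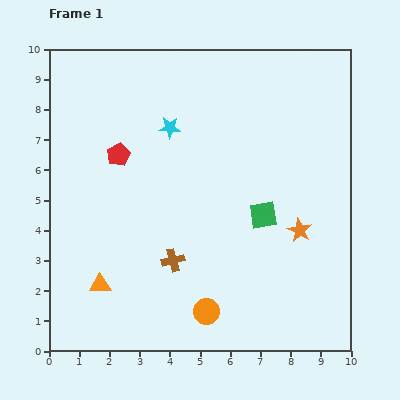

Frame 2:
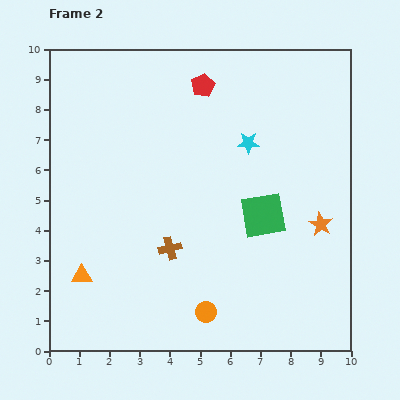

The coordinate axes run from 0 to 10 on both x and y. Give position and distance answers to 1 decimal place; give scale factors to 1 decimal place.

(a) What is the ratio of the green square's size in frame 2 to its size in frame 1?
1.6×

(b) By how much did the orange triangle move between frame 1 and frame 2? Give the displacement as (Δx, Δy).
(-0.6, 0.3)

The orange triangle was at (1.7, 2.2) in frame 1 and (1.1, 2.5) in frame 2.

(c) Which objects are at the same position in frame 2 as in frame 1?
the green square, the orange circle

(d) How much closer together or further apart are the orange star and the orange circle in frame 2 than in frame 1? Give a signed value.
+0.7

Distance in frame 1: 4.1. Distance in frame 2: 4.8.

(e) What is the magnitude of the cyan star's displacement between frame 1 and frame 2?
2.6

The cyan star moved from (4.0, 7.4) to (6.6, 6.9), a distance of √(2.6² + 0.5²) ≈ 2.6.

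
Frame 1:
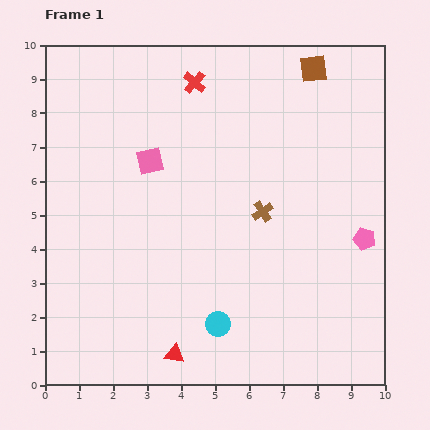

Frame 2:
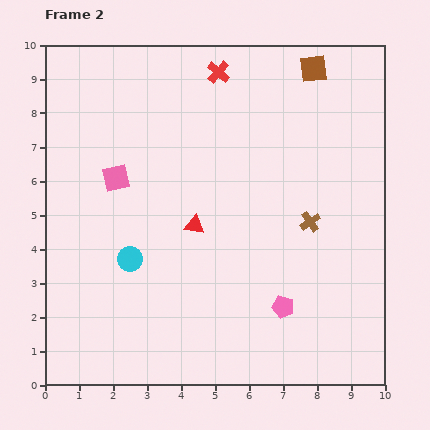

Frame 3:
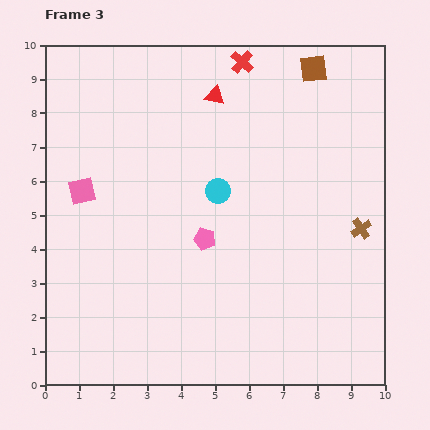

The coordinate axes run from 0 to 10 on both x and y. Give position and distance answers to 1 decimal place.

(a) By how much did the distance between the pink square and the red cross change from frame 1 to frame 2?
+1.7

Distance in frame 1: 2.6. Distance in frame 2: 4.3.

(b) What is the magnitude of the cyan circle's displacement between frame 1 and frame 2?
3.2

The cyan circle moved from (5.1, 1.8) to (2.5, 3.7), a distance of √(2.6² + 1.9²) ≈ 3.2.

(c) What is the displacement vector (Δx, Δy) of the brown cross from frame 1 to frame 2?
(1.4, -0.3)

The brown cross was at (6.4, 5.1) in frame 1 and (7.8, 4.8) in frame 2.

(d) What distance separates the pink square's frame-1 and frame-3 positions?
2.2

The pink square moved from (3.1, 6.6) to (1.1, 5.7), a distance of √(2.0² + 0.9²) ≈ 2.2.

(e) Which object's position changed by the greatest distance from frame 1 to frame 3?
the red triangle

(moved 7.7; next 4.7)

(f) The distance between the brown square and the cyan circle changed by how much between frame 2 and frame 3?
-3.2

Distance in frame 2: 7.8. Distance in frame 3: 4.6.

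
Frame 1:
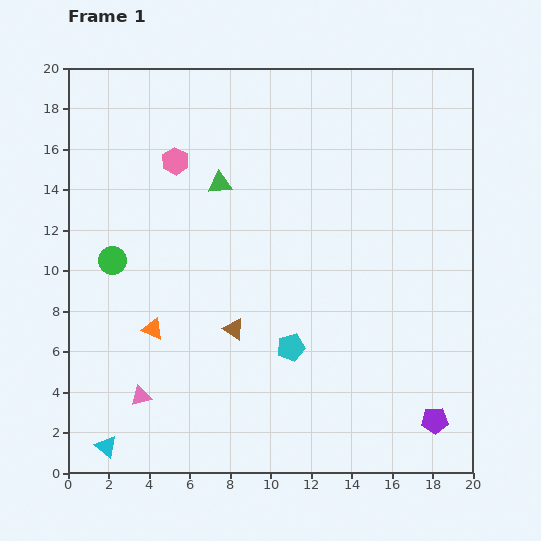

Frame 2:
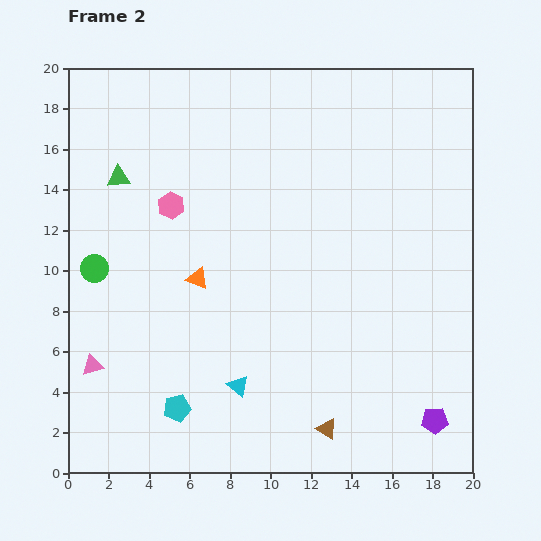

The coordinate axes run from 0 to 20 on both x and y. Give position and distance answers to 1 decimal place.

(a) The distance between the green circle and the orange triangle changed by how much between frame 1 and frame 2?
+1.2

Distance in frame 1: 3.9. Distance in frame 2: 5.1.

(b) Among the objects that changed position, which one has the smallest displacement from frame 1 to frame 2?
the green circle

(moved 1.0)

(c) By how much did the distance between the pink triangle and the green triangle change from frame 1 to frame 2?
-1.8

Distance in frame 1: 11.2. Distance in frame 2: 9.4.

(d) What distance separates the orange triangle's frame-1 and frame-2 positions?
3.3

The orange triangle moved from (4.2, 7.1) to (6.4, 9.6), a distance of √(2.2² + 2.5²) ≈ 3.3.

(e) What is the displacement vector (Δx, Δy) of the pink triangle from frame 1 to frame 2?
(-2.4, 1.5)

The pink triangle was at (3.6, 3.8) in frame 1 and (1.2, 5.3) in frame 2.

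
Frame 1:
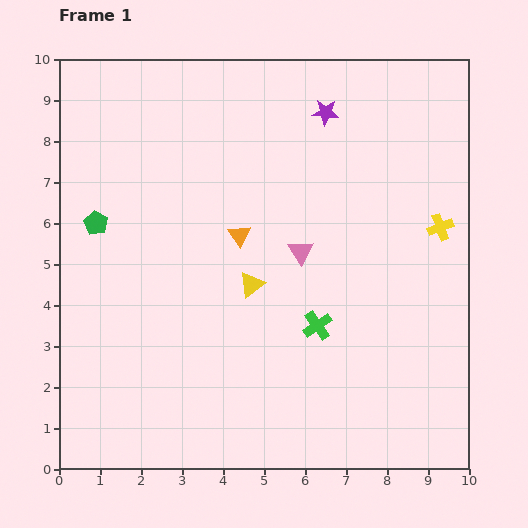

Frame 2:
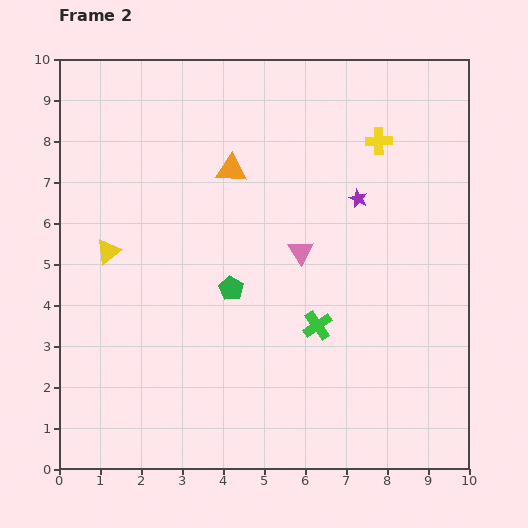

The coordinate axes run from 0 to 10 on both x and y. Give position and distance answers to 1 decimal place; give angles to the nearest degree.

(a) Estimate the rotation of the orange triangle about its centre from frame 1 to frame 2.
51° counter-clockwise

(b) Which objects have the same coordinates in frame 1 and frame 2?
the pink triangle, the green cross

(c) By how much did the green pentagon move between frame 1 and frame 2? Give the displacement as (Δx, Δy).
(3.3, -1.6)

The green pentagon was at (0.9, 6.0) in frame 1 and (4.2, 4.4) in frame 2.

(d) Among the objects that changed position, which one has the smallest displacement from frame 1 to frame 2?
the orange triangle

(moved 1.6)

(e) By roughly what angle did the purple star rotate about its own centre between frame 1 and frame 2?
21° clockwise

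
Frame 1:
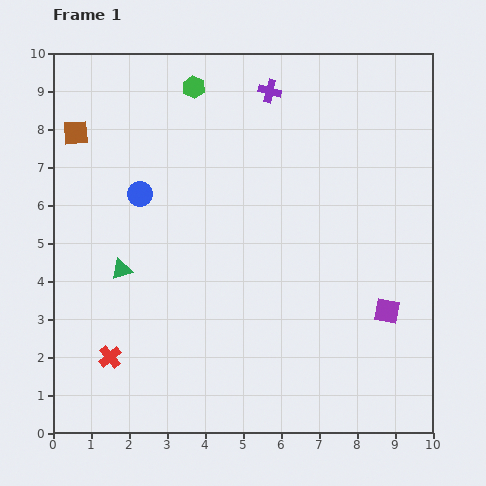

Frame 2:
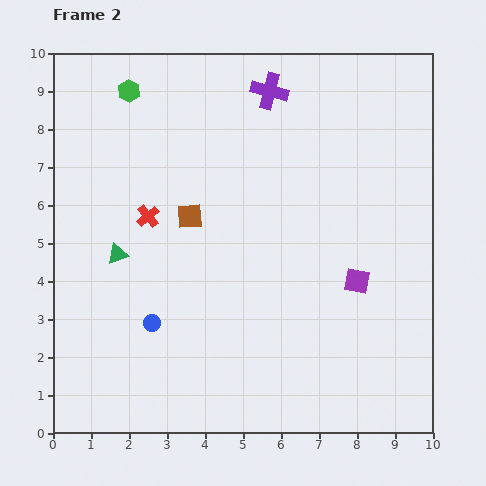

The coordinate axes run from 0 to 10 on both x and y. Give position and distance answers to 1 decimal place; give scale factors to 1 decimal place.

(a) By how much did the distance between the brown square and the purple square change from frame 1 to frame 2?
-4.8

Distance in frame 1: 9.5. Distance in frame 2: 4.7.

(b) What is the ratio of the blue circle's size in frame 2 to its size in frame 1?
0.7×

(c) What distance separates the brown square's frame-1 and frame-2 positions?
3.7

The brown square moved from (0.6, 7.9) to (3.6, 5.7), a distance of √(3.0² + 2.2²) ≈ 3.7.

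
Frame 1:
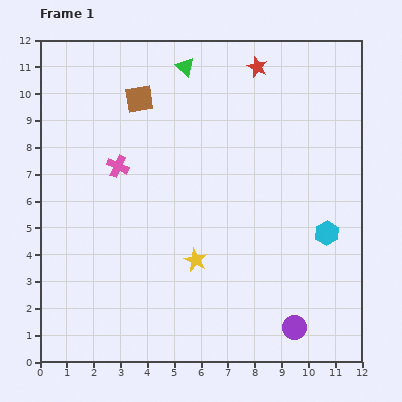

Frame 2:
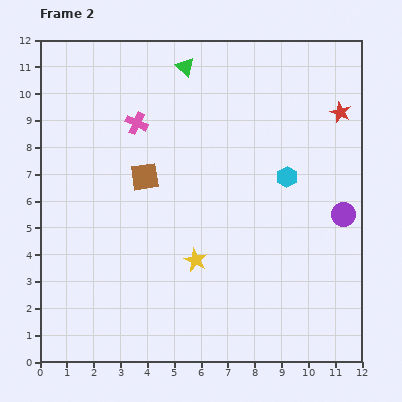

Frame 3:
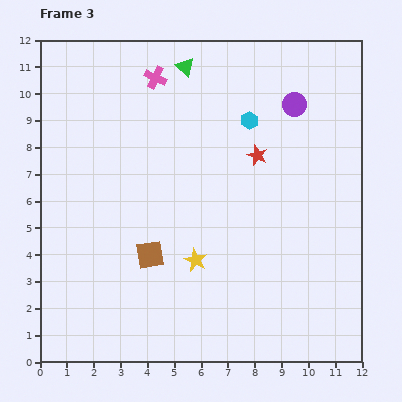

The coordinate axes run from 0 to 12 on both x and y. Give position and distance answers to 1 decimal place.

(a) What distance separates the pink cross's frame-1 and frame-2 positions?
1.7

The pink cross moved from (2.9, 7.3) to (3.6, 8.9), a distance of √(0.7² + 1.6²) ≈ 1.7.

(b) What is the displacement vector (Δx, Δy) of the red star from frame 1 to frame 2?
(3.1, -1.7)

The red star was at (8.1, 11.0) in frame 1 and (11.2, 9.3) in frame 2.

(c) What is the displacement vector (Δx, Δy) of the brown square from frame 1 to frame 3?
(0.4, -5.8)

The brown square was at (3.7, 9.8) in frame 1 and (4.1, 4.0) in frame 3.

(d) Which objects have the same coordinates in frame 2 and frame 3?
the yellow star, the green triangle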